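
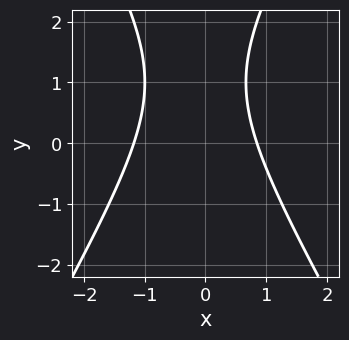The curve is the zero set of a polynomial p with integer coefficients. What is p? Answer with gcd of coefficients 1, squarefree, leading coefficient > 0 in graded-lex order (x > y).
3*x^2 - y^2 + x + 2*y - 3

(a) Degree: the shape is more complex than any degree-1 curve, so deg p = 2.
(b) From the axis intercepts and sections: it misses every integer gridline on the y-axis.
(c) Together with the visible shape, these determine p as stated.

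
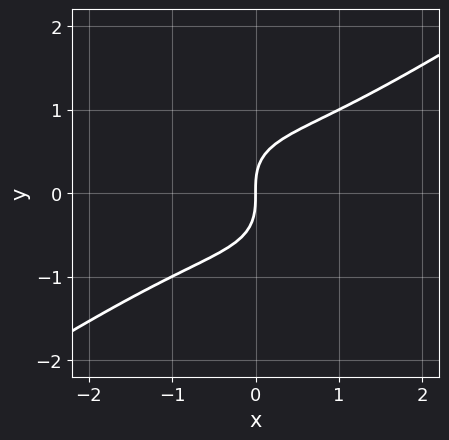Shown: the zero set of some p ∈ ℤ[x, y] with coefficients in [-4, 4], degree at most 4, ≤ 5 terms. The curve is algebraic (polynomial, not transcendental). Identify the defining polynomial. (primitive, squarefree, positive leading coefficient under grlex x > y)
x^3 - x*y^2 - 2*y^3 + 2*x

The degree is 3 — no degree-2 curve has this shape.
Checking where it meets the axes: it crosses the x-axis at the gridline x = 0; one y-axis crossing is at y = 0.
Assembling these constraints gives the stated polynomial.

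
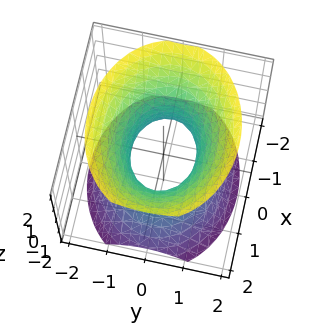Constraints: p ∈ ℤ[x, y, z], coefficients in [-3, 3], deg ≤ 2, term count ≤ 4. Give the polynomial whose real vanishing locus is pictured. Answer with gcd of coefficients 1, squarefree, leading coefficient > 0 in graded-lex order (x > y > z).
1. deg p = 2. An hourglass — one-sheet hyperboloid; a quadric.
2. Symmetries: it's symmetric under y → −y, forcing even powers of y; the x ↦ −x reflection is a symmetry, so x appears only in even powers; mirror symmetry z ↦ −z ⇒ only even powers of z.
3. Checking where it meets the axes: among the integer gridlines, it crosses the x-axis at x ∈ {-1, 1}; the surface avoids every integer z-axis point in the box.
4. Matching integer coefficients to the picture gives p.

2*x^2 + 3*y^2 - 2*z^2 - 2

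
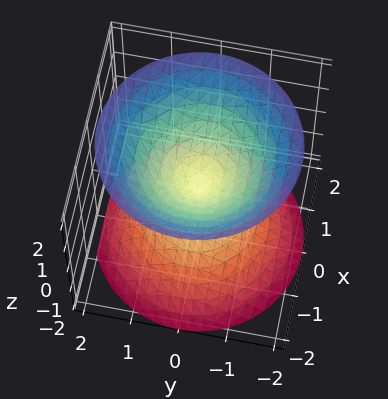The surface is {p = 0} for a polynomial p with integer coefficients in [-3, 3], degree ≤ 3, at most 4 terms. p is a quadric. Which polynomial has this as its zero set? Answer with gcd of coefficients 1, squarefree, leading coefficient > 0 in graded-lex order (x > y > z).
1. There are 2 components. Treating them together as one polynomial.
2. The degree is 2 — a double cone through the origin; a quadric.
3. By symmetry, the z-axis is an axis of rotation, so x and y enter only as x² + y²; the z ↦ −z reflection is a symmetry, so z appears only in even powers.
4. Against the integer gridlines: one x-axis crossing is at x = 0; it crosses the z-axis at the gridline z = 0; it meets the y-axis at y = 0 (among the integer gridlines).
5. Solving for integer coefficients yields p as stated.

x^2 + y^2 - z^2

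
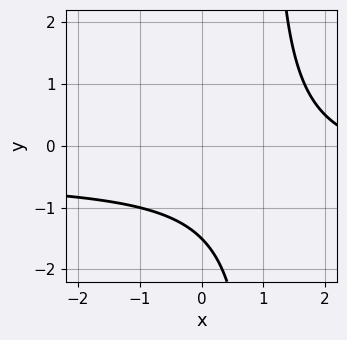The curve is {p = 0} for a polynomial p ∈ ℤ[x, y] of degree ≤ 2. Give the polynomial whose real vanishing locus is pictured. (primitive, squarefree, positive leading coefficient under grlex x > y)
deg p = 2. A generic line meets the curve in up to 2 points.
Observable constraints: the curve avoids every integer x-axis point in the box.
Assembling these constraints gives the stated polynomial.

2*x*y + x - 2*y - 3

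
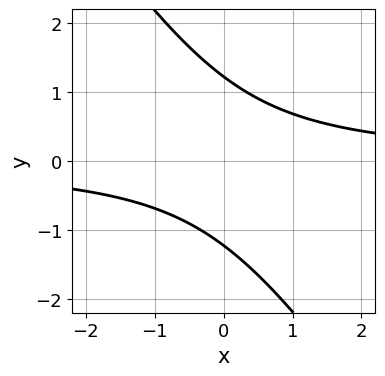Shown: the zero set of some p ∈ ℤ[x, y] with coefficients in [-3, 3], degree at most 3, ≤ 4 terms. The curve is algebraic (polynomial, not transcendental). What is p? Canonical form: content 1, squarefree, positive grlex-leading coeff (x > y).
3*x*y + 2*y^2 - 3

Degree: no degree-1 curve has this shape, so deg p = 2.
Checking where it meets the axes: it misses every integer gridline on the x-axis.
Together with the visible shape, these determine p as stated.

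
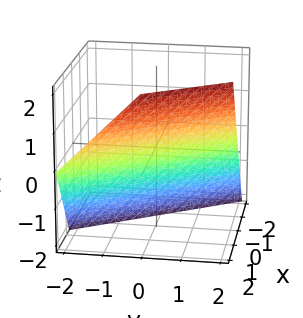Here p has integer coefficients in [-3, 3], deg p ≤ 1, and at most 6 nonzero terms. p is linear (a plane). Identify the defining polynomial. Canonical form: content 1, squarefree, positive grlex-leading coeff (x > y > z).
3*x + 2*y - 2*z - 2

deg p = 1. Every cross-section is a straight line — this is a plane.
From the visible intercepts: one y-axis crossing is at y = 1; it meets the z-axis at z = -1 (among the integer gridlines).
Putting this together gives p.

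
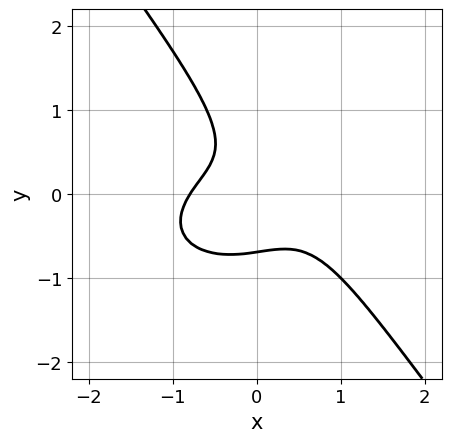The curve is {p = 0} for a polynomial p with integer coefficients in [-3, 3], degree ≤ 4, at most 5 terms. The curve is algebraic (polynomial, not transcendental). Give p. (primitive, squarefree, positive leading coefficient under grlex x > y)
1. deg p = 3.
2. Solving for integer coefficients yields p as stated.

2*x^3 + 3*x*y^2 + 3*y^3 + 3*x*y + 1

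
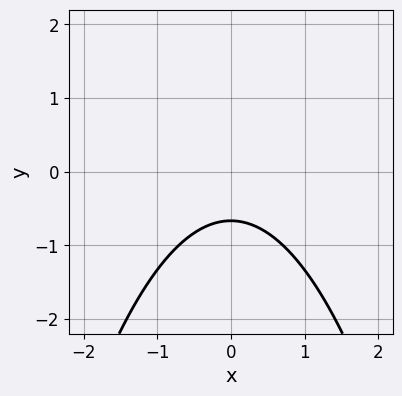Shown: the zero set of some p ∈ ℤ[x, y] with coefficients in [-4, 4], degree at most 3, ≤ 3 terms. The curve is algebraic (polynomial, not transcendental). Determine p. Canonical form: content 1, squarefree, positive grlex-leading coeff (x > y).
(a) The degree is 2 — no degree-1 curve has this shape.
(b) Symmetries: the x ↦ −x reflection is a symmetry, so x appears only in even powers.
(c) From the visible intercepts: no x-intercept at any integer in the box.
(d) Putting this together gives p.

2*x^2 + 3*y + 2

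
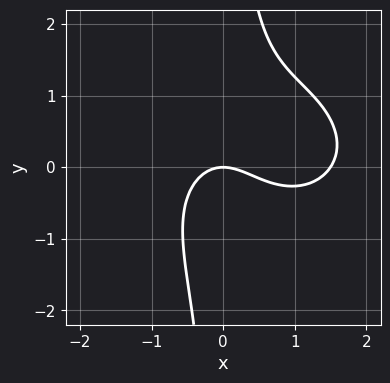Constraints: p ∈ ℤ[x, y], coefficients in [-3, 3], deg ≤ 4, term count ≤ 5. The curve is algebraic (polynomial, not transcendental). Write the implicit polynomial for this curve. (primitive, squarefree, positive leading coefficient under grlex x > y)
First, degree: no degree-2 curve has this shape, so deg p = 3.
Then, against the integer gridlines: it meets the y-axis at y = 0 (among the integer gridlines); one x-axis crossing is at x = 0.
Finally, together with the visible shape, these determine p as stated.

2*x^3 + 3*x*y^2 - 3*x^2 - 3*y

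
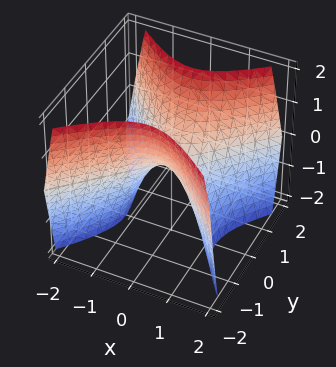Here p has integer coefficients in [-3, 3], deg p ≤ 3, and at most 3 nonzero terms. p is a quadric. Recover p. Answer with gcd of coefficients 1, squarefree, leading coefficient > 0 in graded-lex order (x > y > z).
1. The degree is 2 — a hyperbolic paraboloid; a quadric.
2. Symmetries: it's symmetric under y → −y, forcing even powers of y; the x ↦ −x reflection is a symmetry, so x appears only in even powers.
3. From the axis intercepts and sections: it meets the y-axis at y = 0 (among the integer gridlines); it meets the z-axis at z = 0 (among the integer gridlines).
4. Together with the visible shape, these determine p as stated.

3*x^2 - 3*y^2 + 2*z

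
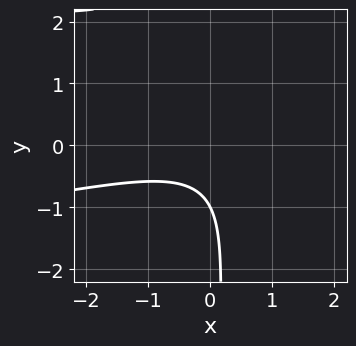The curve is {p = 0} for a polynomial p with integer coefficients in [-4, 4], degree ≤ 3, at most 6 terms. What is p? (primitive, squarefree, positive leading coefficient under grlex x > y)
2*x*y^2 + x^2 - 2*x*y + 2*y + 2

Degree: a generic line meets the curve in up to 3 points, so deg p = 3.
Observable constraints: it meets the y-axis at y = -1 (among the integer gridlines); no x-intercept at any integer in the box.
Together with the visible shape, these determine p as stated.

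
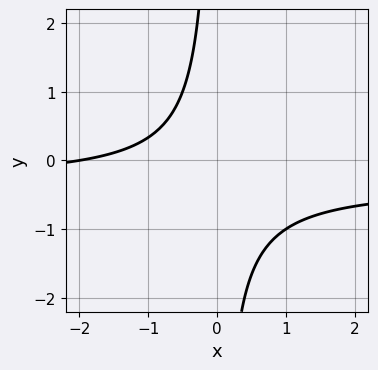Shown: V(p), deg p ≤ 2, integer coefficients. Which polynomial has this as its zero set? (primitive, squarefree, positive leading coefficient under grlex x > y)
The degree is 2 — a generic line meets the curve in up to 2 points.
Checking where it meets the axes: it misses every integer gridline on the y-axis; it crosses the x-axis at the gridline x = -2.
Putting this together gives p.

3*x*y + x + 2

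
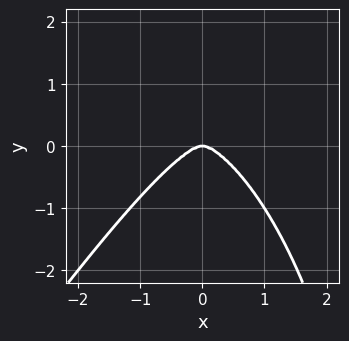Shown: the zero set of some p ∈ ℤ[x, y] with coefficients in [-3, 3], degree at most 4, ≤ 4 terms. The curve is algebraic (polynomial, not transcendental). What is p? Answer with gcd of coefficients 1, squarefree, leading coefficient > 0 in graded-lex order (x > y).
3*x^4 - x*y^3 + x^2*y + 3*y^3

Degree: the shape is more complex than any degree-3 curve, so deg p = 4.
From the visible intercepts: it crosses the x-axis at the gridline x = 0; one y-axis crossing is at y = 0.
Assembling these constraints gives the stated polynomial.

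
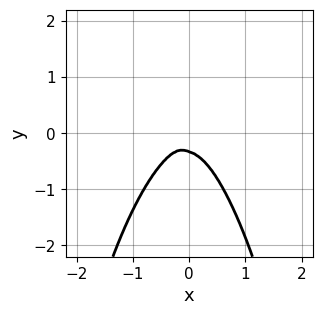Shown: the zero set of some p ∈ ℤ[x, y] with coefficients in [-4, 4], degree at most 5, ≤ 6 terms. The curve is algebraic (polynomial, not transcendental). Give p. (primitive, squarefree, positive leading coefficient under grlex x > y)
The degree is 4 — the shape is more complex than any degree-3 curve.
The integer polynomial consistent with all of this is the stated p.

2*x^4 + 3*x^2*y^2 + x*y^2 + 3*y^3 + y^2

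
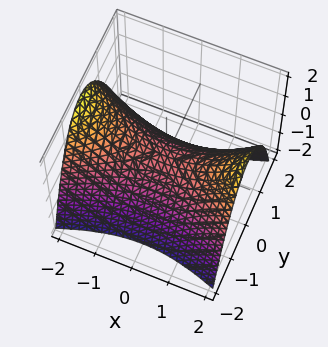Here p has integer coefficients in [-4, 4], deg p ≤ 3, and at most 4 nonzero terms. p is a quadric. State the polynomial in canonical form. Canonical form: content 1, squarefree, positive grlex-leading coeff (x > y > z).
x^2 - 3*y^2 - 3*z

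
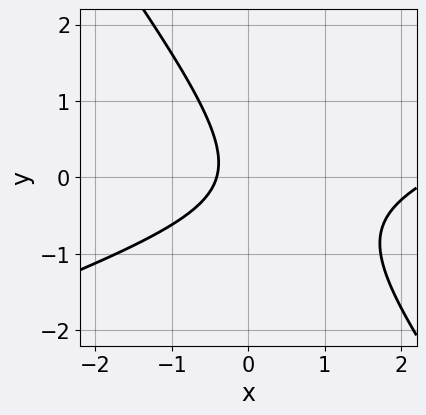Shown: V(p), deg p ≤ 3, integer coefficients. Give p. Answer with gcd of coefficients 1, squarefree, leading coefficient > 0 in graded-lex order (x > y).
1. The degree is 2 — no degree-1 curve has this shape.
2. Observable constraints: the curve avoids every integer y-axis point in the box.
3. Fitting integer coefficients to these (and the overall shape) gives p.

x^2 - 2*x*y - 2*y^2 - 2*x - 1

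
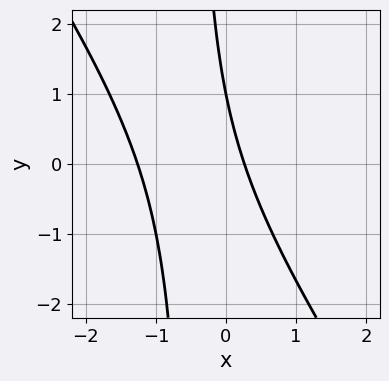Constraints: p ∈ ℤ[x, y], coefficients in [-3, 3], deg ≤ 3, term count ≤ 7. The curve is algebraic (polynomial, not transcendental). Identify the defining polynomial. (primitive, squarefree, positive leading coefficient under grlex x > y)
First, degree: the shape is more complex than any degree-1 curve, so deg p = 2.
Then, from the visible intercepts: it crosses the y-axis at the gridline y = 1.
Finally, fitting integer coefficients to these (and the overall shape) gives p.

3*x^2 + 2*x*y + 3*x + y - 1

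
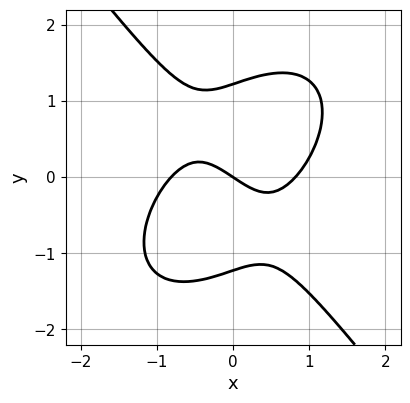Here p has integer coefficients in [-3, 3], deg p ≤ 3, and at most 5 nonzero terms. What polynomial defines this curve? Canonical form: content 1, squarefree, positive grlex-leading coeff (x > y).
(a) deg p = 3. The shape is more complex than any degree-2 curve.
(b) Checking where it meets the axes: it meets the y-axis at y = 0 (among the integer gridlines); it crosses the x-axis at the gridline x = 0.
(c) Assembling these constraints gives the stated polynomial.

3*x^3 - x^2*y + 2*y^3 - 2*x - 3*y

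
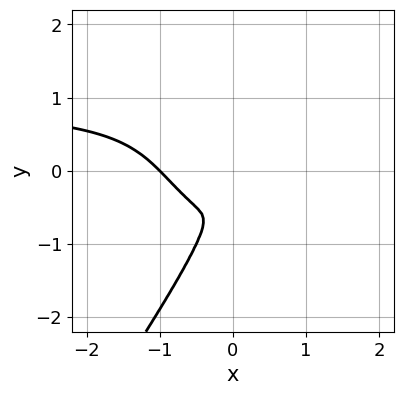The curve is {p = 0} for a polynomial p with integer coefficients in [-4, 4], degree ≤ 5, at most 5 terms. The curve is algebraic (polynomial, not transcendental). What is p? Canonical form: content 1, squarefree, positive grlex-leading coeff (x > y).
1. Degree: the shape is more complex than any degree-3 curve, so deg p = 4.
2. Reading off the gridlines: one x-axis crossing is at x = -1.
3. Fitting integer coefficients to these (and the overall shape) gives p.

3*x^3*y - y^4 - 3*x^3 - 2*x*y^2 - 3*x^2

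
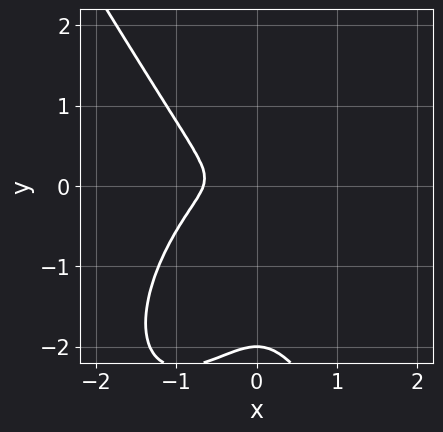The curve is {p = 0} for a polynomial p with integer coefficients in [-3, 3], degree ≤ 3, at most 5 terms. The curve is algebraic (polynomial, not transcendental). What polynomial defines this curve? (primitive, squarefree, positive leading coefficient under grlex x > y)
1. Degree: a generic line meets the curve in up to 3 points, so deg p = 3.
2. Checking where it meets the axes: it meets the y-axis at y = -2 (among the integer gridlines).
3. Matching integer coefficients to the picture gives p.

3*x^3 - x^2*y + y^3 + 2*x^2 + 2*y^2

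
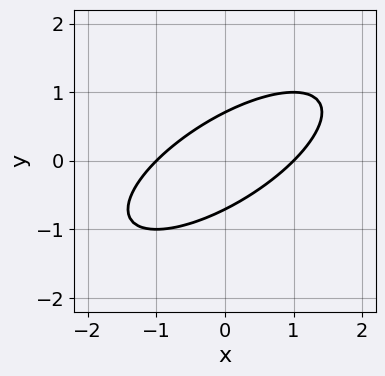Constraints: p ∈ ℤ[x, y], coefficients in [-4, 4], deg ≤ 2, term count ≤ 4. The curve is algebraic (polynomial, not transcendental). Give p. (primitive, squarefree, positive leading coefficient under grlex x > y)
x^2 - 2*x*y + 2*y^2 - 1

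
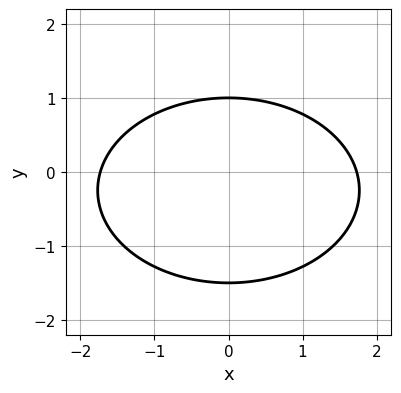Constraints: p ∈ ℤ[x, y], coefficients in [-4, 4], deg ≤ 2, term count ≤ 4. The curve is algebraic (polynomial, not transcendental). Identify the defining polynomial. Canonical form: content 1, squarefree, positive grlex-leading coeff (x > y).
x^2 + 2*y^2 + y - 3

First, the degree is 2 — no degree-1 curve has this shape.
Next, symmetries: mirror symmetry x ↦ −x ⇒ only even powers of x.
Next, observable constraints: it meets the y-axis at y = 1 (among the integer gridlines).
Finally, putting this together gives p.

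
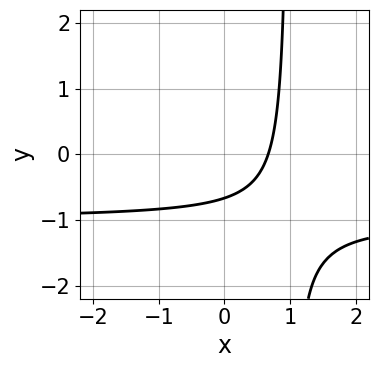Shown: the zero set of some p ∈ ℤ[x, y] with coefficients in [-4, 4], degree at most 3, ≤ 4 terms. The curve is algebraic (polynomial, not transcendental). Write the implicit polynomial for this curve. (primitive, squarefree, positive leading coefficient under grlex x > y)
3*x*y + 3*x - 3*y - 2

Degree: the shape is more complex than any degree-1 curve, so deg p = 2.
Putting this together gives p.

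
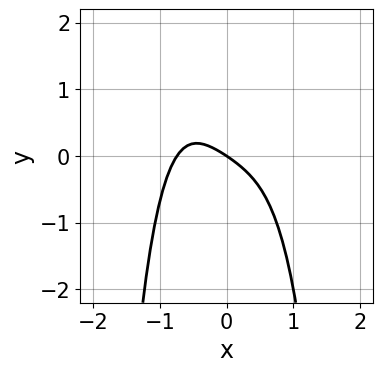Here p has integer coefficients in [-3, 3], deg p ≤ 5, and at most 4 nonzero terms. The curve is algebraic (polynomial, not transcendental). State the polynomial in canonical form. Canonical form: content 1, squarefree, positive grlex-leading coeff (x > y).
3*x^4 + x^2 + 2*x + 3*y

1. deg p = 4. No degree-3 curve has this shape.
2. Observable constraints: it meets the y-axis at y = 0 (among the integer gridlines); it crosses the x-axis at the gridline x = 0.
3. These observations pin down the coefficients.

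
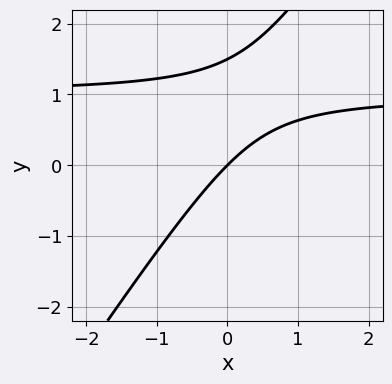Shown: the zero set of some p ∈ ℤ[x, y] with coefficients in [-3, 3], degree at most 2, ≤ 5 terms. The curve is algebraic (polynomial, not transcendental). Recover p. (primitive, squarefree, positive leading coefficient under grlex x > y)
Degree: the shape is more complex than any degree-1 curve, so deg p = 2.
Checking where it meets the axes: it crosses the x-axis at the gridline x = 0; it meets the y-axis at y = 0 (among the integer gridlines).
Together with the visible shape, these determine p as stated.

3*x*y - 2*y^2 - 3*x + 3*y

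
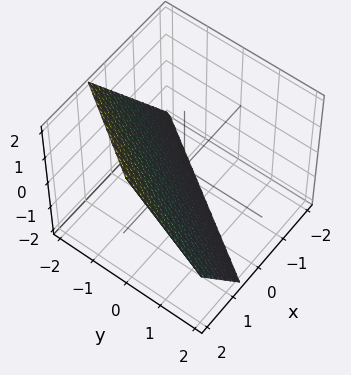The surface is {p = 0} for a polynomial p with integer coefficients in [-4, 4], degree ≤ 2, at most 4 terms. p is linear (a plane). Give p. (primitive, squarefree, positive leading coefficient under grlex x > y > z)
3*x - 2*y - 2*z - 2

1. Degree: the surface is flat (a plane), so deg p = 1.
2. Checking where it meets the axes: it meets the z-axis at z = -1 (among the integer gridlines); one y-axis crossing is at y = -1.
3. Assembling these constraints gives the stated polynomial.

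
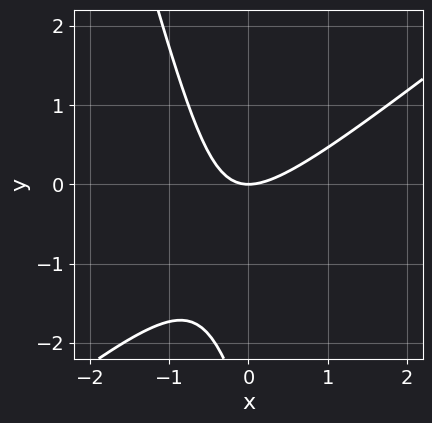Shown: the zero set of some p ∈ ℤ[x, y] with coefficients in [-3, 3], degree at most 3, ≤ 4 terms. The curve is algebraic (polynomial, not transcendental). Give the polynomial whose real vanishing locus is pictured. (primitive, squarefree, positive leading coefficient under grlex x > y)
1. Degree: the shape is more complex than any degree-1 curve, so deg p = 2.
2. Reading off the gridlines: it meets the y-axis at y = 0 (among the integer gridlines); one x-axis crossing is at x = 0.
3. Solving for integer coefficients yields p as stated.

3*x^2 - 3*x*y - y^2 - 3*y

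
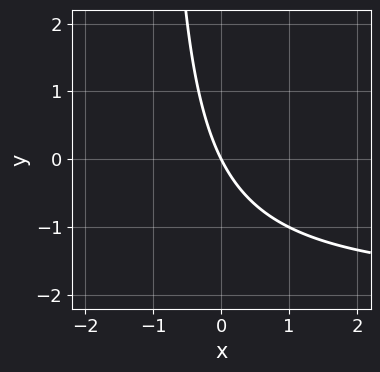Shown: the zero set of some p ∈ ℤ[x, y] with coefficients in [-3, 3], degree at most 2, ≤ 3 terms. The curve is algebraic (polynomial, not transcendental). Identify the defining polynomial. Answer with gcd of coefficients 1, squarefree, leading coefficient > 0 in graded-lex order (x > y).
x*y + 2*x + y

1. deg p = 2. The shape is more complex than any degree-1 curve.
2. Checking where it meets the axes: it meets the x-axis at x = 0 (among the integer gridlines); it crosses the y-axis at the gridline y = 0.
3. Solving for integer coefficients yields p as stated.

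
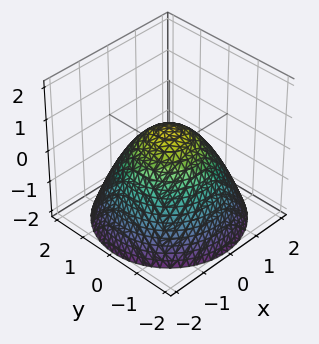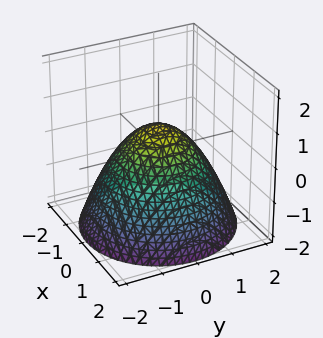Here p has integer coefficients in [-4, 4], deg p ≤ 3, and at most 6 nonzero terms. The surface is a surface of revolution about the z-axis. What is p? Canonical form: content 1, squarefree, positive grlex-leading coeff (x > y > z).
First, the degree is 2 — the shape is more complex than any degree-1 surface.
Next, symmetry: the surface is invariant under rotation about z: p = q(x² + y², z).
Then, observable constraints: a circular section at z = -1 has radius between 1 and 2; among the integer gridlines, it crosses the x-axis at x ∈ {-1, 1}; the y-axis gridline crossings are at y ∈ {-1, 1}.
Finally, together with the visible shape, these determine p as stated.

2*x^2 + 2*y^2 + 3*z - 2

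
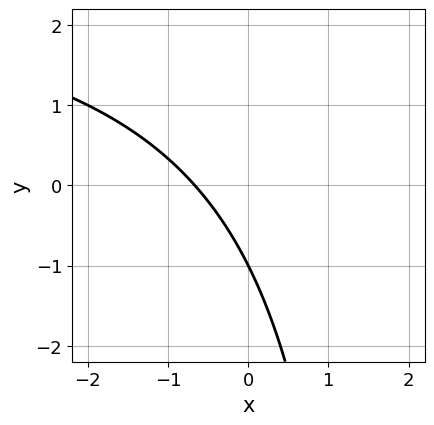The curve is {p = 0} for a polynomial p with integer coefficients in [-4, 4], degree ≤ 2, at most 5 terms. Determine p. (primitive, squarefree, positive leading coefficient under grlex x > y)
x*y - 3*x - 2*y - 2

The degree is 2 — the shape is more complex than any degree-1 curve.
From the visible intercepts: it crosses the y-axis at the gridline y = -1.
Fitting integer coefficients to these (and the overall shape) gives p.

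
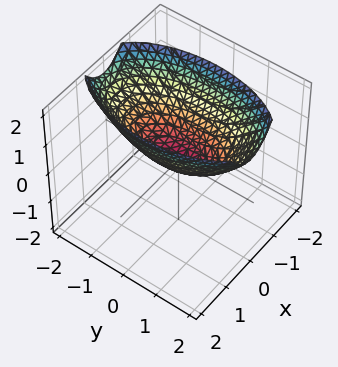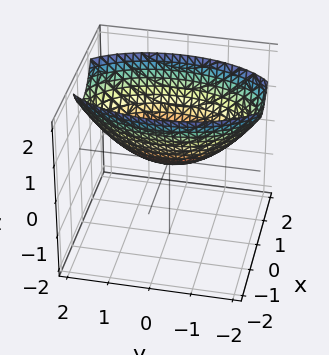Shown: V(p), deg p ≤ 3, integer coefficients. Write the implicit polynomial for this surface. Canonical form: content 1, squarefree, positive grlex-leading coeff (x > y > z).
The degree is 2 — a single bowl opening along one axis; a quadric.
Symmetries: it's symmetric under y → −y, forcing even powers of y; it's symmetric under x → −x, forcing even powers of x.
Observable constraints: it crosses the x-axis at the gridline x = 0; it meets the z-axis at z = 0 (among the integer gridlines); one y-axis crossing is at y = 0.
Assembling these constraints gives the stated polynomial.

3*x^2 + y^2 - 3*z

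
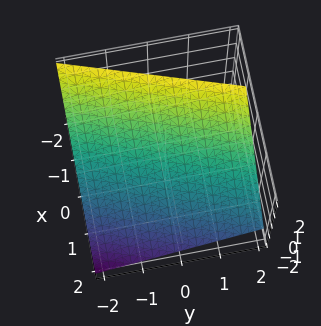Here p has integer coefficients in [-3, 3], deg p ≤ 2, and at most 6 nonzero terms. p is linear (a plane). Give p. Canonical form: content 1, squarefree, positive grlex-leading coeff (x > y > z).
3*x - y + 3*z - 2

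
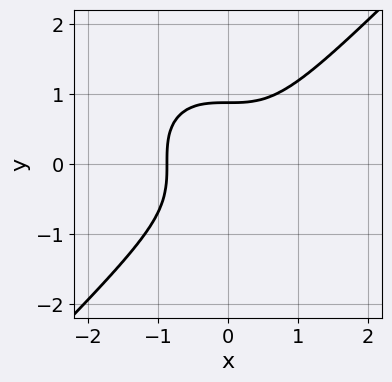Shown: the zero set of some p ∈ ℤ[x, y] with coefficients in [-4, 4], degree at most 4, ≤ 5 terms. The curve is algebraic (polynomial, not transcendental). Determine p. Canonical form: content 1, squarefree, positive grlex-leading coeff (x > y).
3*x^3 - 3*y^3 + 2

1. The degree is 3 — a generic line meets the curve in up to 3 points.
2. Matching integer coefficients to the picture gives p.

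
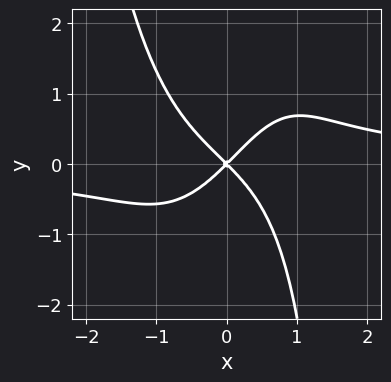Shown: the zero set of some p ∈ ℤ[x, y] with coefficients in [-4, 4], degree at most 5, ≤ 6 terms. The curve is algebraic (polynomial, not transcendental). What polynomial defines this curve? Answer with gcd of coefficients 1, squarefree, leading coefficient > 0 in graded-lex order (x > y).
3*x^3*y - x*y^2 - 3*x^2 + 3*y^2

(a) deg p = 4. The shape is more complex than any degree-3 curve.
(b) From the axis intercepts and sections: it meets the x-axis at x = 0 (among the integer gridlines); it crosses the y-axis at the gridline y = 0.
(c) Assembling these constraints gives the stated polynomial.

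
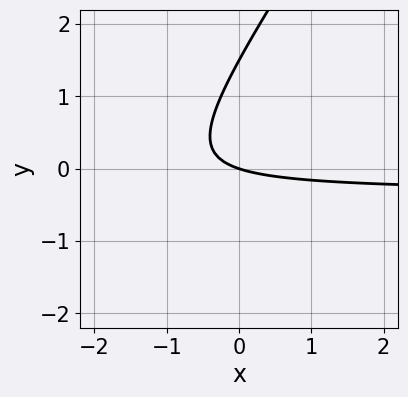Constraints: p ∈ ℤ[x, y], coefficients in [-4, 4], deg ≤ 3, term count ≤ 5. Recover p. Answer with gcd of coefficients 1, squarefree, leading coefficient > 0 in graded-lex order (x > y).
3*x*y - 2*y^2 + x + 3*y

The degree is 2 — no degree-1 curve has this shape.
Against the integer gridlines: one x-axis crossing is at x = 0; one y-axis crossing is at y = 0.
Matching integer coefficients to the picture gives p.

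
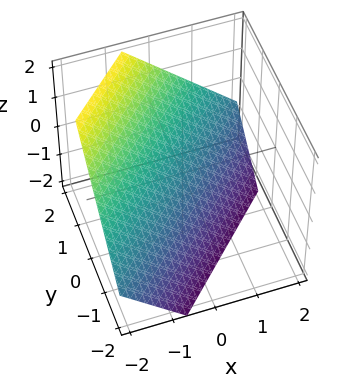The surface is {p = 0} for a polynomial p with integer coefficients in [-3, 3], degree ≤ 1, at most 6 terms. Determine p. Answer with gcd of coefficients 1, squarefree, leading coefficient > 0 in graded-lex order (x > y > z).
Degree: every cross-section is a straight line — this is a plane, so deg p = 1.
Matching integer coefficients to the picture gives p.

3*x - 3*y + 3*z + 2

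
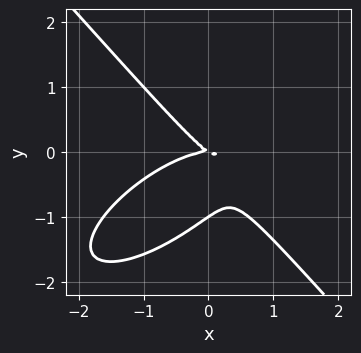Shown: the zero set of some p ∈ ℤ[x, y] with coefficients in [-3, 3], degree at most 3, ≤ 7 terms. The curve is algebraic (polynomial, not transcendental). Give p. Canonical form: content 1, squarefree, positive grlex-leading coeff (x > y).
1. The degree is 3 — no degree-2 curve has this shape.
2. From the visible intercepts: it crosses the x-axis at the gridline x = 0; among the integer gridlines, it crosses the y-axis at y ∈ {-1, 0}.
3. Solving for integer coefficients yields p as stated.

2*x^3 - 2*x^2*y + 3*y^3 + 2*x*y + 3*y^2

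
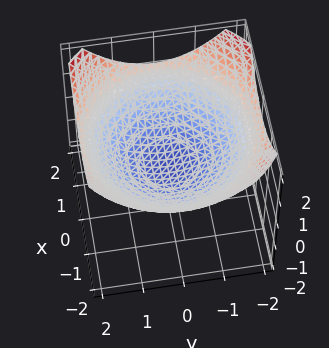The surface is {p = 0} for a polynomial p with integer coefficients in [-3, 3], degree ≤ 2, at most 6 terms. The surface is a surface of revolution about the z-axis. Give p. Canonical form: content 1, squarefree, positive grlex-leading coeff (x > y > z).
First, deg p = 2.
Next, by symmetry, the surface is invariant under rotation about z: p = q(x² + y², z).
Then, checking where it meets the axes: a circular section at z = 0 has radius exactly 1; among the integer gridlines, it crosses the x-axis at x ∈ {-1, 1}.
Finally, solving for integer coefficients yields p as stated.

x^2 + y^2 - 3*z - 1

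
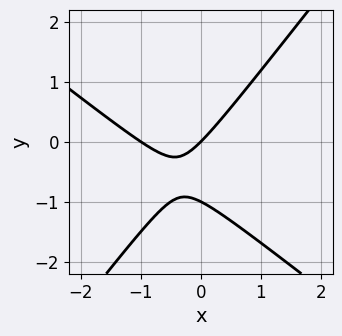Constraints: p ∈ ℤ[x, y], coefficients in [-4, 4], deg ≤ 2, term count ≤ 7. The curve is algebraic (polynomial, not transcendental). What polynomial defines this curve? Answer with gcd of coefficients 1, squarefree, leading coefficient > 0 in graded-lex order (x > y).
2*x^2 + x*y - 2*y^2 + 2*x - 2*y

First, deg p = 2. A generic line meets the curve in up to 2 points.
Next, reading off the gridlines: the x-axis gridline crossings are at x ∈ {-1, 0}; the y-axis gridline crossings are at y ∈ {-1, 0}.
Finally, the integer polynomial consistent with all of this is the stated p.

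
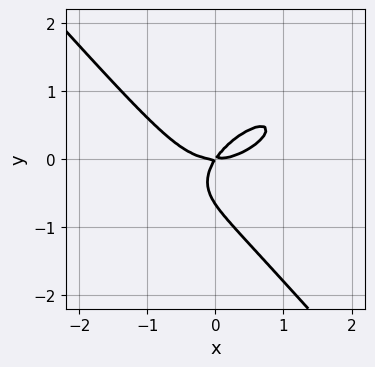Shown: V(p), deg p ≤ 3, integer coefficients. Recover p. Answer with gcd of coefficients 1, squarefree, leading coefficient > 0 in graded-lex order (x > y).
2*x^3 - 2*x^2*y + 3*y^3 - 3*x*y + 2*y^2

First, the degree is 3 — a generic line meets the curve in up to 3 points.
Next, reading off the gridlines: it crosses the y-axis at the gridline y = 0; it meets the x-axis at x = 0 (among the integer gridlines).
Finally, fitting integer coefficients to these (and the overall shape) gives p.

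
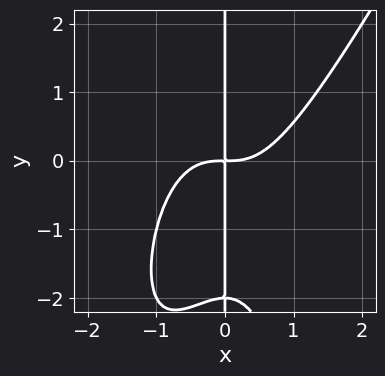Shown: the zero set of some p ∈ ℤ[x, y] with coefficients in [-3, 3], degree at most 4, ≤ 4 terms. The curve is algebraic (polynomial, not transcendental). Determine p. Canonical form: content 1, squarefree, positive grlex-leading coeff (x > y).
2*x^4 - x^3*y - x*y^2 - 2*x*y

First, deg p = 4. The shape is more complex than any degree-3 curve.
Next, reading off the gridlines: the visible y-axis segment lies entirely on the curve.
Finally, assembling these constraints gives the stated polynomial.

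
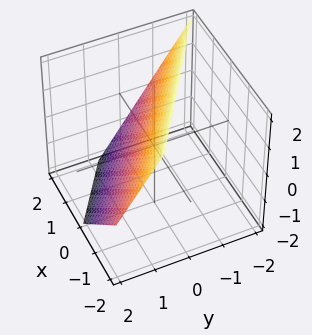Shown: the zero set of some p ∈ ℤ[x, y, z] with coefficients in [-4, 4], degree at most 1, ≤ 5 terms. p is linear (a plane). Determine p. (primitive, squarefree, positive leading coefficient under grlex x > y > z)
(a) deg p = 1. The surface is flat (a plane).
(b) Against the integer gridlines: one x-axis crossing is at x = 1; it meets the z-axis at z = 1 (among the integer gridlines).
(c) Together with the visible shape, these determine p as stated.

2*x + 3*y + 2*z - 2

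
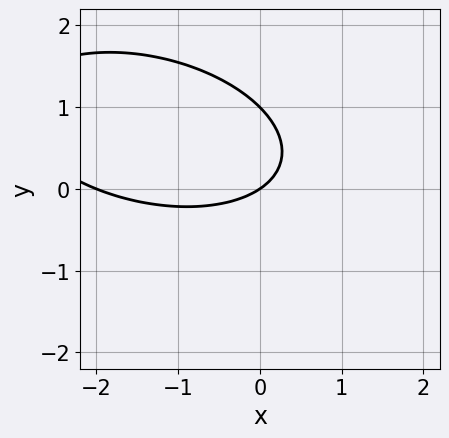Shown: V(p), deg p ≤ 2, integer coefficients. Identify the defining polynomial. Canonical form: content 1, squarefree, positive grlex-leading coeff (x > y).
x^2 + x*y + 3*y^2 + 2*x - 3*y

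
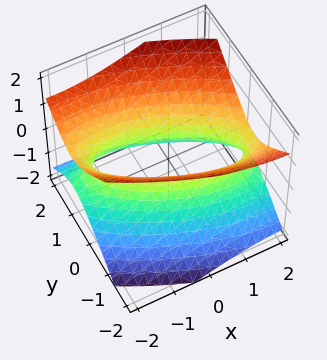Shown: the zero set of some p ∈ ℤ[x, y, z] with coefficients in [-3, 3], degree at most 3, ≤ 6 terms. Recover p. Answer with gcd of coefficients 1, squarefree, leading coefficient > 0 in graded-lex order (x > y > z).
x^2 + 2*x*y + 3*y^2 - 3*z^2 - 2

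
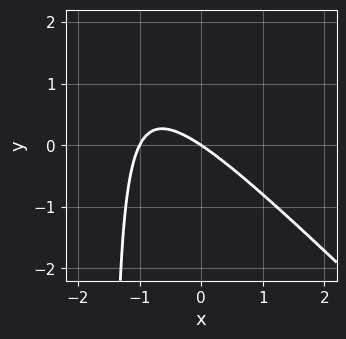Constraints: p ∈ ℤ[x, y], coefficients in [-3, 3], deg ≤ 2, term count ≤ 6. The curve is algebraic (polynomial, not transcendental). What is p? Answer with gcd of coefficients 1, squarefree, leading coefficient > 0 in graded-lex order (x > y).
1. deg p = 2. The shape is more complex than any degree-1 curve.
2. Observable constraints: it crosses the y-axis at the gridline y = 0; among the integer gridlines, it crosses the x-axis at x ∈ {-1, 0}.
3. Together with the visible shape, these determine p as stated.

2*x^2 + 2*x*y + 2*x + 3*y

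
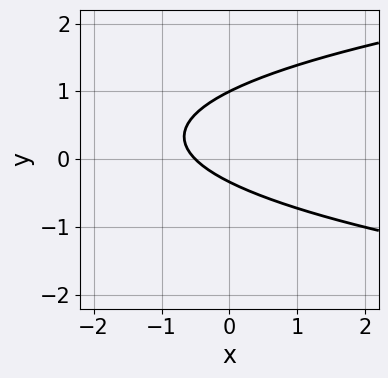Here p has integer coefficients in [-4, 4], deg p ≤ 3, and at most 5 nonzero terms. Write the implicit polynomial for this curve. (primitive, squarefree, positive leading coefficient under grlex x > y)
1. The degree is 2 — no degree-1 curve has this shape.
2. Observable constraints: it crosses the y-axis at the gridline y = 1.
3. Matching integer coefficients to the picture gives p.

3*y^2 - 2*x - 2*y - 1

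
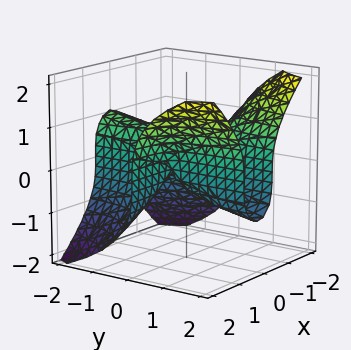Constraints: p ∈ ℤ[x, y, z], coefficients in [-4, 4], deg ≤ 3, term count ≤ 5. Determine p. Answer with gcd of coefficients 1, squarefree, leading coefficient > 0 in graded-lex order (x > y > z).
3*x^2*y - 2*z^3 - y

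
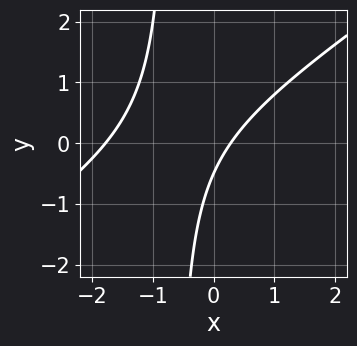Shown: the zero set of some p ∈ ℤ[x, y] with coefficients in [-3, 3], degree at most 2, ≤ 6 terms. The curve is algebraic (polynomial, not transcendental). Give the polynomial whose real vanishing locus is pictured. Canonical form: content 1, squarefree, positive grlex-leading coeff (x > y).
1. The degree is 2 — no degree-1 curve has this shape.
2. Putting this together gives p.

2*x^2 - 3*x*y + 3*x - 2*y - 1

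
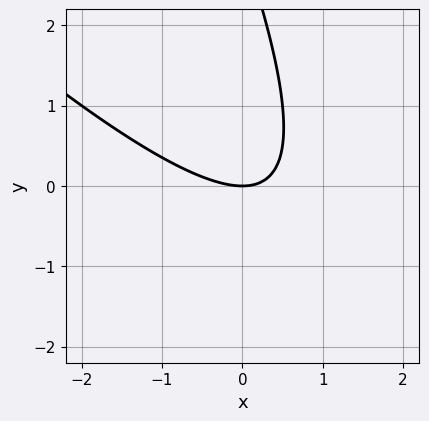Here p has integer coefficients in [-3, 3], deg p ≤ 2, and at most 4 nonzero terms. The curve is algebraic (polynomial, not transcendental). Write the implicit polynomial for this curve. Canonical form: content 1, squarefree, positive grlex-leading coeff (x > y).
First, deg p = 2. The shape is more complex than any degree-1 curve.
Then, reading off the gridlines: it crosses the x-axis at the gridline x = 0; it crosses the y-axis at the gridline y = 0.
Finally, solving for integer coefficients yields p as stated.

2*x^2 + 3*x*y + y^2 - 3*y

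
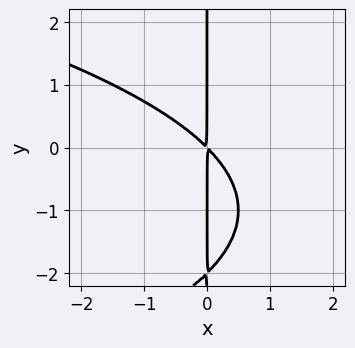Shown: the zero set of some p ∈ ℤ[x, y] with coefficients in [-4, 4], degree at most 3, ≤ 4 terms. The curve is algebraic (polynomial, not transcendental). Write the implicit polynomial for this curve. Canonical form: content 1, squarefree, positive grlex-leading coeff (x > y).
x*y^2 + 2*x^2 + 2*x*y

(a) deg p = 3. No degree-2 curve has this shape.
(b) Observable constraints: the visible y-axis segment lies entirely on the curve.
(c) Matching integer coefficients to the picture gives p.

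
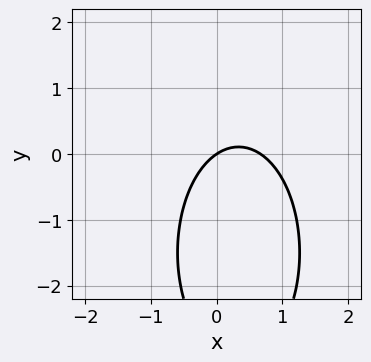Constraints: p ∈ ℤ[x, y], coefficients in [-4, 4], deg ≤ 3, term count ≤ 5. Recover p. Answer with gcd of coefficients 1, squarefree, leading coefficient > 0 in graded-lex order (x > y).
3*x^2 + y^2 - 2*x + 3*y

The degree is 2 — no degree-1 curve has this shape.
From the axis intercepts and sections: it crosses the x-axis at the gridline x = 0; it meets the y-axis at y = 0 (among the integer gridlines).
Solving for integer coefficients yields p as stated.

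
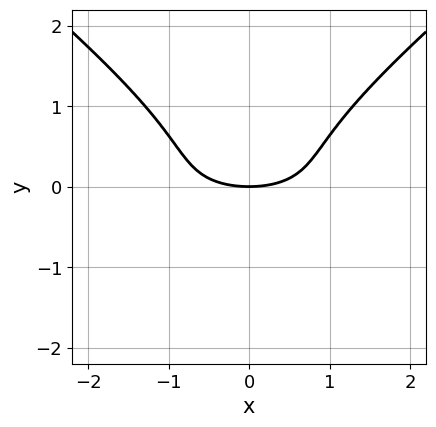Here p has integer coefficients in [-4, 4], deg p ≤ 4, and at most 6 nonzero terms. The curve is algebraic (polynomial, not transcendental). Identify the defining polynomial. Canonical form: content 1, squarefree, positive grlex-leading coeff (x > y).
Degree: the shape is more complex than any degree-2 curve, so deg p = 3.
Symmetries: it's symmetric under x → −x, forcing even powers of x.
Reading off the gridlines: it meets the y-axis at y = 0 (among the integer gridlines); it meets the x-axis at x = 0 (among the integer gridlines).
These observations pin down the coefficients.

2*x^2*y - 3*y^3 + x^2 + y^2 - 3*y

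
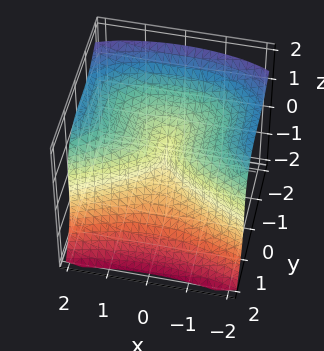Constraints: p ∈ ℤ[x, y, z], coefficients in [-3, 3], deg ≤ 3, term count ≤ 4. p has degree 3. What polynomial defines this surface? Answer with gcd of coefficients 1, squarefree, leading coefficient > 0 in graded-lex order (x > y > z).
3*y^3 + 2*z^3 - 2*x^2

First, deg p = 3. A generic line meets the surface in up to 3 points.
Next, reading off the gridlines: it crosses the z-axis at the gridline z = 0; one y-axis crossing is at y = 0; it crosses the x-axis at the gridline x = 0.
Finally, together with the visible shape, these determine p as stated.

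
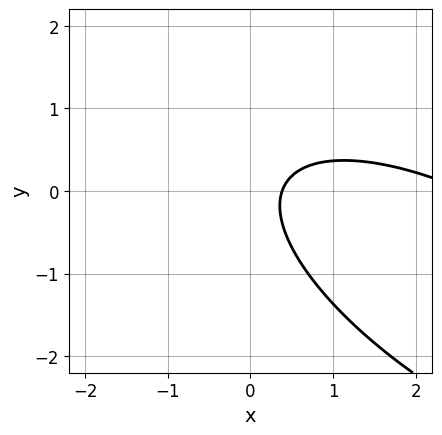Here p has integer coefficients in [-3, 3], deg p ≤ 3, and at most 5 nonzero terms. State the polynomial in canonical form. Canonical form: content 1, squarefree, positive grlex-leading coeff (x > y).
(a) Degree: the shape is more complex than any degree-1 curve, so deg p = 2.
(b) Reading off the gridlines: it misses every integer gridline on the y-axis.
(c) Matching integer coefficients to the picture gives p.

x^2 + 2*x*y + 2*y^2 - 3*x + 1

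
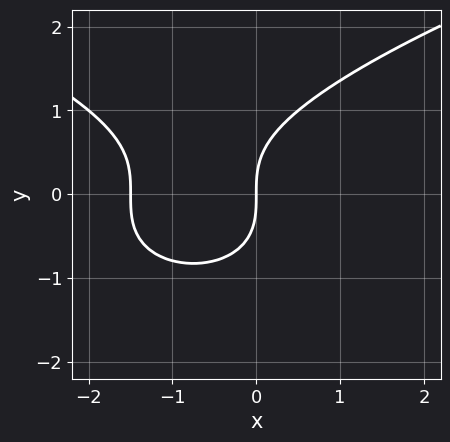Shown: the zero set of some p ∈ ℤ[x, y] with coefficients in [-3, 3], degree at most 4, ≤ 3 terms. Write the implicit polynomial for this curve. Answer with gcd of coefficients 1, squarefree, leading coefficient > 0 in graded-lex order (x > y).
2*y^3 - 2*x^2 - 3*x

(a) Degree: no degree-2 curve has this shape, so deg p = 3.
(b) Observable constraints: it meets the y-axis at y = 0 (among the integer gridlines); it meets the x-axis at x = 0 (among the integer gridlines).
(c) Fitting integer coefficients to these (and the overall shape) gives p.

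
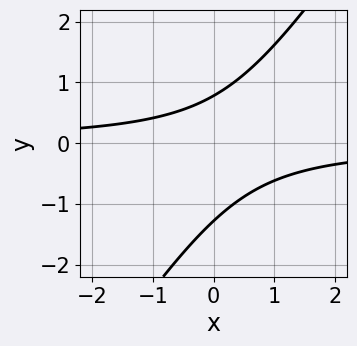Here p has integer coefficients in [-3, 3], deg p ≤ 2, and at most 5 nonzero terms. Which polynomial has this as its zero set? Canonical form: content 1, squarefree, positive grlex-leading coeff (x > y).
3*x*y - 2*y^2 - y + 2

The degree is 2 — no degree-1 curve has this shape.
Reading off the gridlines: it misses every integer gridline on the x-axis.
Together with the visible shape, these determine p as stated.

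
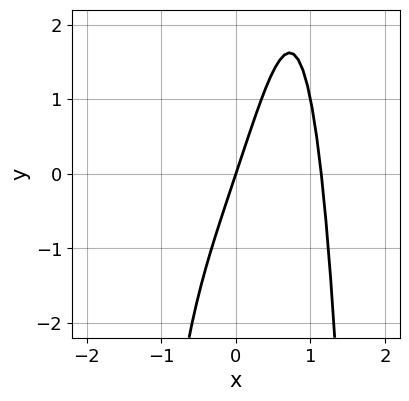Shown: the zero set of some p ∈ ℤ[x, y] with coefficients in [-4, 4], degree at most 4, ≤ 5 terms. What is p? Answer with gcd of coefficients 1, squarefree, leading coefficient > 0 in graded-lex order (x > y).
(a) deg p = 4.
(b) Observable constraints: one x-axis crossing is at x = 0; it crosses the y-axis at the gridline y = 0.
(c) Fitting integer coefficients to these (and the overall shape) gives p.

2*x^4 - 3*x + y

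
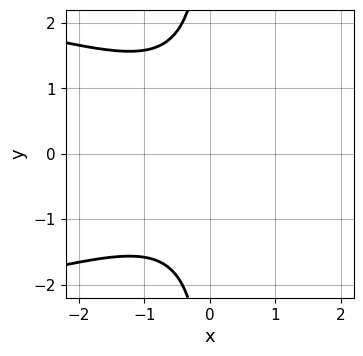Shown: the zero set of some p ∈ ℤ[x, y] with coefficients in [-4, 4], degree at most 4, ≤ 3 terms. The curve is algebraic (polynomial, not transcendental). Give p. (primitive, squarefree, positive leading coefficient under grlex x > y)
First, deg p = 3. No degree-2 curve has this shape.
Next, symmetries: it's symmetric under y → −y, forcing even powers of y.
Next, reading off the gridlines: no x-intercept at any integer in the box; it misses every integer gridline on the y-axis.
Finally, putting this together gives p.

2*x*y^2 + 2*x^2 + 3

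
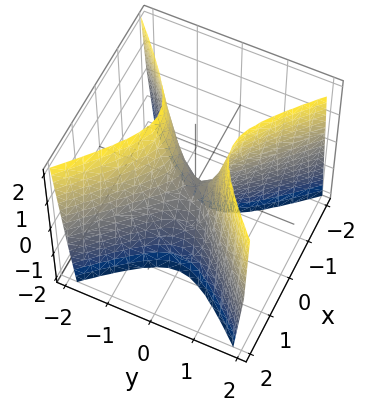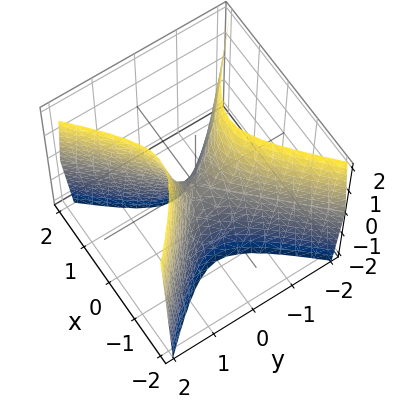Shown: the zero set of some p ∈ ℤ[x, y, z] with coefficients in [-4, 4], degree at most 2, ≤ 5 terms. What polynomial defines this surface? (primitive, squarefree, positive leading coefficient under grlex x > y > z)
3*x^2 - 3*y^2 + z

1. Degree: a hyperbolic paraboloid; a quadric, so deg p = 2.
2. Symmetries: mirror symmetry x ↦ −x ⇒ only even powers of x; it's symmetric under y → −y, forcing even powers of y.
3. From the visible intercepts: one y-axis crossing is at y = 0; it crosses the x-axis at the gridline x = 0; one z-axis crossing is at z = 0.
4. Assembling these constraints gives the stated polynomial.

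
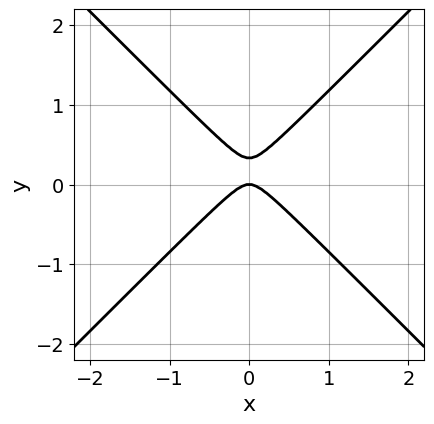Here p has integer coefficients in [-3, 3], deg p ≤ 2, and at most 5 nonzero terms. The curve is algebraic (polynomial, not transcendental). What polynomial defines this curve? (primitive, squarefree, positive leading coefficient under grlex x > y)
First, deg p = 2.
Next, symmetries: mirror symmetry x ↦ −x ⇒ only even powers of x.
Next, from the axis intercepts and sections: it meets the x-axis at x = 0 (among the integer gridlines); it crosses the y-axis at the gridline y = 0.
Finally, matching integer coefficients to the picture gives p.

3*x^2 - 3*y^2 + y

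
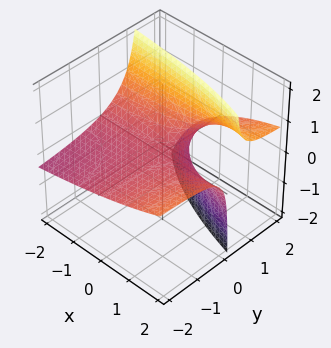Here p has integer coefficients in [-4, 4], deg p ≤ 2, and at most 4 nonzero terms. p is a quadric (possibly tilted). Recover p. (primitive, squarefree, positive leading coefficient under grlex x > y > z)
x*y - x*z - 3*y*z + 3*z

First, degree: a generic line meets the surface in up to 2 points, so deg p = 2.
Next, from the axis intercepts and sections: it crosses the z-axis at the gridline z = 0; the visible y-axis segment lies entirely on the surface.
Finally, assembling these constraints gives the stated polynomial. Check: (2, 0, 0) on the x-axis lies on the surface, and p(2, 0, 0) = 0. ✓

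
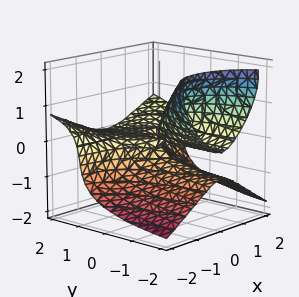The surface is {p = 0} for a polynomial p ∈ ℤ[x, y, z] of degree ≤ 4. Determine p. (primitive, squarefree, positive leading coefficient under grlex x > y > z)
First, deg p = 3. A generic line meets the surface in up to 3 points.
Next, from the axis intercepts and sections: one x-axis crossing is at x = 0; the visible y-axis segment lies entirely on the surface; it crosses the z-axis at the gridline z = 0.
Finally, together with the visible shape, these determine p as stated.

2*x^2*y - 3*y*z^2 - 3*z^3 - 2*x^2 - 3*y*z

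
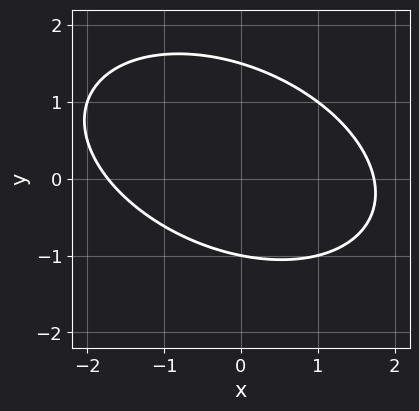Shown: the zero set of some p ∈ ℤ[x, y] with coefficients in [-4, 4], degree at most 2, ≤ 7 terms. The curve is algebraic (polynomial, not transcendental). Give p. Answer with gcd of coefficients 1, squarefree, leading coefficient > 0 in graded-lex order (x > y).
x^2 + x*y + 2*y^2 - y - 3

1. deg p = 2. The shape is more complex than any degree-1 curve.
2. Reading off the gridlines: it crosses the y-axis at the gridline y = -1.
3. Solving for integer coefficients yields p as stated.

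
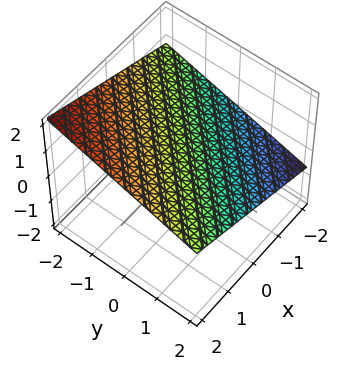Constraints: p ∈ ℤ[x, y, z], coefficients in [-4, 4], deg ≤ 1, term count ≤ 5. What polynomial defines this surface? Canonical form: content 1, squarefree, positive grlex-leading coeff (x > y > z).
x - y - 3*z + 2

deg p = 1. The surface is flat (a plane).
Checking where it meets the axes: it crosses the y-axis at the gridline y = 2; it crosses the x-axis at the gridline x = -2.
Matching integer coefficients to the picture gives p.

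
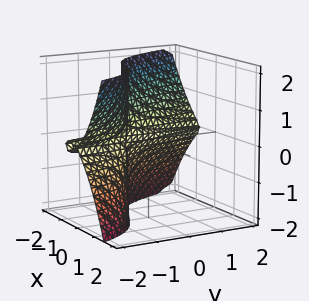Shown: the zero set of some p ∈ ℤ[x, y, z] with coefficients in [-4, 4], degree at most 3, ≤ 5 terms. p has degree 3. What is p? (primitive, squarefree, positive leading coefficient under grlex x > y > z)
deg p = 3.
Observable constraints: the visible y-axis segment lies entirely on the surface.
Matching integer coefficients to the picture gives p.

3*x^3 + x*z^2 + 3*y*z^2 + 2*x^2 + 2*z^2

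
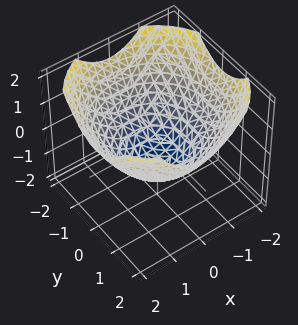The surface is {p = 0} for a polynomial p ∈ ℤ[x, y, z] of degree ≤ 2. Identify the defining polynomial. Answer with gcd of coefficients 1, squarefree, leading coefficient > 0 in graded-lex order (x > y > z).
x^2 + y^2 - 2*z - 2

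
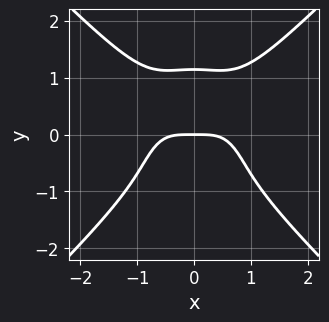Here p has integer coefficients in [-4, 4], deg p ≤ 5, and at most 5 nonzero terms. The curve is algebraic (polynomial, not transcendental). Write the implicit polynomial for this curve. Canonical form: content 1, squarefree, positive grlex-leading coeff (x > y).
3*x^4 - x^2*y^2 - 2*y^4 + 3*y

1. Degree: a generic line meets the curve in up to 4 points, so deg p = 4.
2. Symmetries: mirror symmetry x ↦ −x ⇒ only even powers of x.
3. Reading off the gridlines: one x-axis crossing is at x = 0; one y-axis crossing is at y = 0.
4. Fitting integer coefficients to these (and the overall shape) gives p.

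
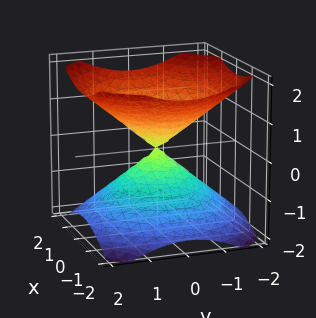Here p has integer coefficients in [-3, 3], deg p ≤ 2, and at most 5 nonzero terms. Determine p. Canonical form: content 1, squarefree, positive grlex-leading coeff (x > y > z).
First, the picture has 2 separate pieces.
Next, deg p = 2.
Next, symmetries: the z ↦ −z reflection is a symmetry, so z appears only in even powers; the surface is invariant under rotation about z: p = q(x² + y², z).
Then, from the visible intercepts: it meets the x-axis at x = 0 (among the integer gridlines); a circular section at z = 1 has radius between 1 and 2; it meets the z-axis at z = 0 (among the integer gridlines); it meets the y-axis at y = 0 (among the integer gridlines).
Finally, fitting integer coefficients to these (and the overall shape) gives p.

2*x^2 + 2*y^2 - 3*z^2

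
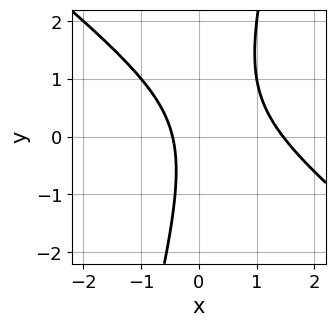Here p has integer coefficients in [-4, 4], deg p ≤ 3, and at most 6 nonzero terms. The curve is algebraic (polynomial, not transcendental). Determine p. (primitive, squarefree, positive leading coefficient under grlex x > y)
3*x^2 + 3*x*y - y^2 - 3*x - 2

First, deg p = 2.
Then, checking where it meets the axes: the curve avoids every integer y-axis point in the box.
Finally, solving for integer coefficients yields p as stated.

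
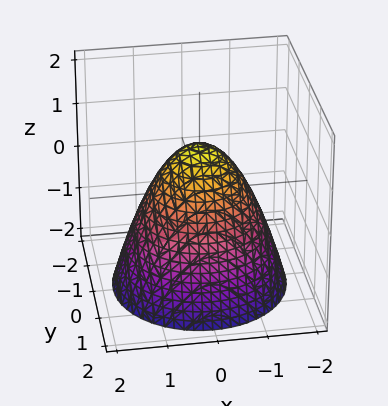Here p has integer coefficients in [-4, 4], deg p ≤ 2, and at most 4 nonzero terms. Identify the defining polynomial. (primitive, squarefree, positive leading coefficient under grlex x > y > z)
1. Degree: a generic line meets the surface in up to 2 points, so deg p = 2.
2. Symmetries: the surface is invariant under rotation about z: p = q(x² + y², z).
3. Reading off the gridlines: it crosses the z-axis at the gridline z = 1; the y-axis gridline crossings are at y ∈ {-1, 1}; a circular section at z = -2 has radius between 1 and 2.
4. Together with the visible shape, these determine p as stated.

x^2 + y^2 + z - 1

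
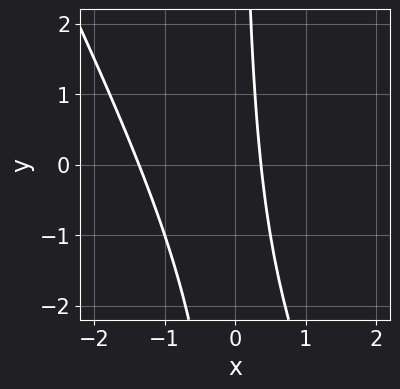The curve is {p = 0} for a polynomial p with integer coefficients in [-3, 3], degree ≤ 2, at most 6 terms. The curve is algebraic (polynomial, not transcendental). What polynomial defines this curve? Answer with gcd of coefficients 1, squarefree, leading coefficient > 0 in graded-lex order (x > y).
First, the degree is 2 — the shape is more complex than any degree-1 curve.
Then, checking where it meets the axes: no y-intercept at any integer in the box.
Finally, the integer polynomial consistent with all of this is the stated p.

2*x^2 + x*y + 2*x - 1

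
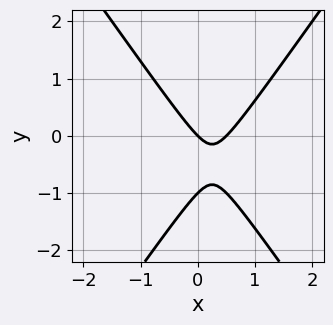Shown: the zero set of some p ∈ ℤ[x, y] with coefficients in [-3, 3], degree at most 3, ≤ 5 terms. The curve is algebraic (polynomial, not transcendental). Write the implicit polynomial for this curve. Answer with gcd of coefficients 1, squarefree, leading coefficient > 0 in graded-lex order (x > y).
(a) The degree is 2 — no degree-1 curve has this shape.
(b) Against the integer gridlines: one x-axis crossing is at x = 0; among the integer gridlines, it crosses the y-axis at y ∈ {-1, 0}.
(c) Assembling these constraints gives the stated polynomial.

2*x^2 - y^2 - x - y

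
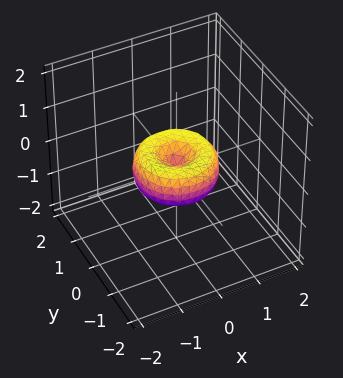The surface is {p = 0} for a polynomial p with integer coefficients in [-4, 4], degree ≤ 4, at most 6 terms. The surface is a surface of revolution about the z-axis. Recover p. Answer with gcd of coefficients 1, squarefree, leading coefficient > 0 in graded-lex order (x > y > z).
First, the degree is 4 — a generic line meets the surface in up to 4 points.
Then, symmetries: rotational symmetry about the z-axis ⇒ p depends on x, y only through x² + y².
Then, observable constraints: the x-axis gridline crossings are at x ∈ {-1, 0, 1}; among the integer gridlines, it crosses the y-axis at y ∈ {-1, 0, 1}.
Finally, assembling these constraints gives the stated polynomial.

x^4 + 2*x^2*y^2 + y^4 - x^2 - y^2 + z^2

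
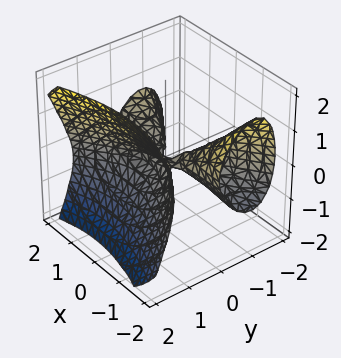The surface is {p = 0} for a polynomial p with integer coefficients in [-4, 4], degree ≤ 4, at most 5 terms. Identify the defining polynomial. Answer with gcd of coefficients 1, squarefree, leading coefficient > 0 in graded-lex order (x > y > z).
x^2*y - 2*y^3 + x*z + 2*z^2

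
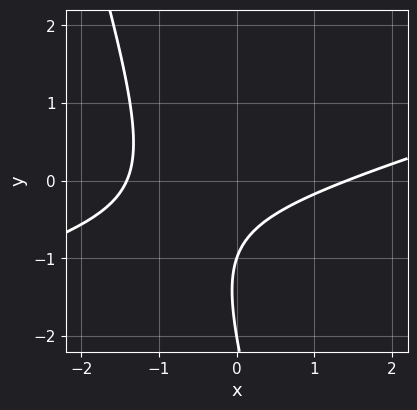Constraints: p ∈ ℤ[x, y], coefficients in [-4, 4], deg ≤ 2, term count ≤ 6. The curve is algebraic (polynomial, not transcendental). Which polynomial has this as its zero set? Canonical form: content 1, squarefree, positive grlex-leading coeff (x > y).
(a) deg p = 2.
(b) Against the integer gridlines: the y-axis gridline crossings are at y ∈ {-2, -1}.
(c) Solving for integer coefficients yields p as stated.

x^2 - 3*x*y - y^2 - 3*y - 2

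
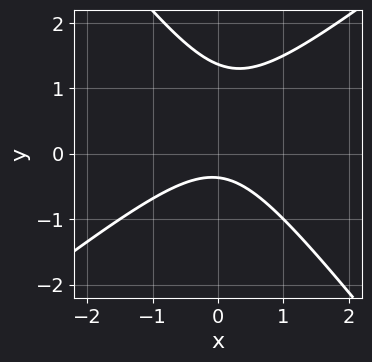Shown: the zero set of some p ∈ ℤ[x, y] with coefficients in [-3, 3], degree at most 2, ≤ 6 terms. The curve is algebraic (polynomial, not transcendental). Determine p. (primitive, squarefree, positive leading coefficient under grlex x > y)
(a) The degree is 2 — no degree-1 curve has this shape.
(b) Reading off the gridlines: it misses every integer gridline on the x-axis.
(c) Matching integer coefficients to the picture gives p.

2*x^2 - x*y - 2*y^2 + 2*y + 1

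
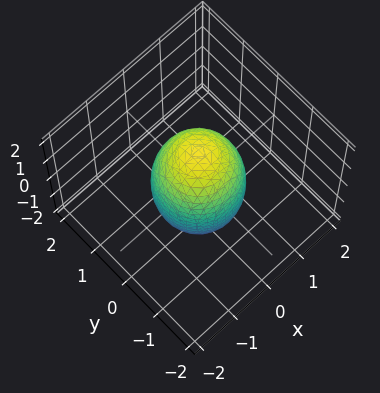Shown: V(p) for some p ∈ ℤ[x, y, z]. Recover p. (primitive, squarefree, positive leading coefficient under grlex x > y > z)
The degree is 2 — a closed, bounded, convex surface; a quadric.
Symmetries: the z ↦ −z reflection is a symmetry, so z appears only in even powers; the z-axis is an axis of rotation, so x and y enter only as x² + y².
Observable constraints: among the integer gridlines, it crosses the x-axis at x ∈ {-1, 1}; among the integer gridlines, it crosses the y-axis at y ∈ {-1, 1}; a circular section at z = 0 has radius exactly 1.
The integer polynomial consistent with all of this is the stated p.

3*x^2 + 3*y^2 + z^2 - 3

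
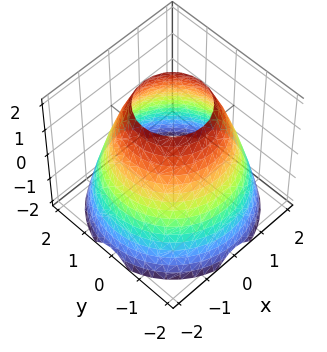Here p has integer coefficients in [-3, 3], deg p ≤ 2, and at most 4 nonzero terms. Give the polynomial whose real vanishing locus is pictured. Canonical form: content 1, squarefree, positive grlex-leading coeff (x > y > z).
First, deg p = 2.
Next, symmetry: every cross-section ⟂ z is a circle, so x, y appear only via x² + y².
Next, reading off the gridlines: a circular section at z = 1 has radius between 1 and 2; the surface avoids every integer z-axis point in the box.
Finally, these observations pin down the coefficients.

x^2 + y^2 + z - 3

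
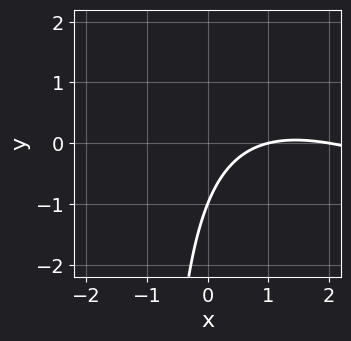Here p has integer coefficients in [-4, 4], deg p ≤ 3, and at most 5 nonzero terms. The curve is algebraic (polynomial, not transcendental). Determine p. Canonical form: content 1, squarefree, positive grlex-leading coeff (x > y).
1. The degree is 2 — a generic line meets the curve in up to 2 points.
2. Against the integer gridlines: the x-axis gridline crossings are at x ∈ {1, 2}; one y-axis crossing is at y = -1.
3. Matching integer coefficients to the picture gives p.

x^2 + 2*x*y - 3*x + 2*y + 2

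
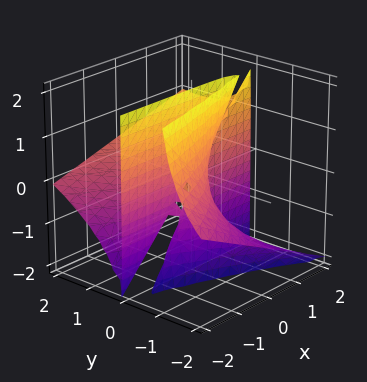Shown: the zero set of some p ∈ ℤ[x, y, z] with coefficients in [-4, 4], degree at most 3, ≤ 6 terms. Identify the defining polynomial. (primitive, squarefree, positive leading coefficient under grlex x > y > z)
deg p = 3. A generic line meets the surface in up to 3 points.
Observable constraints: every point of the z-axis in the box is on the surface; the visible x-axis segment lies entirely on the surface.
Together with the visible shape, these determine p as stated.

y^3 - 3*y^2*z + 2*x*y - 2*y*z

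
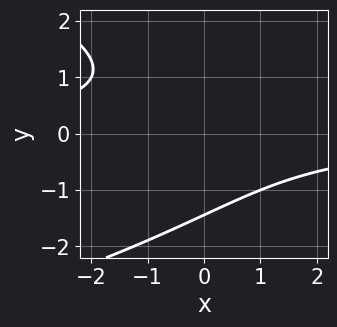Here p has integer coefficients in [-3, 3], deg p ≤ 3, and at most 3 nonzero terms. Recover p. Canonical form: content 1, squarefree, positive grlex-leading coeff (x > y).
(a) The degree is 3 — a generic line meets the curve in up to 3 points.
(b) From the axis intercepts and sections: no x-intercept at any integer in the box.
(c) Together with the visible shape, these determine p as stated.

y^3 + 2*x*y + 3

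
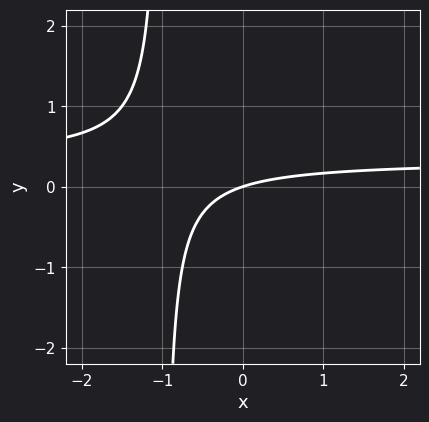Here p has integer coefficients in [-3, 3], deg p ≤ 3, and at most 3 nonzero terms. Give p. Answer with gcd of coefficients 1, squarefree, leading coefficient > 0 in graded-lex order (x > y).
(a) deg p = 2.
(b) Against the integer gridlines: one x-axis crossing is at x = 0; one y-axis crossing is at y = 0.
(c) These observations pin down the coefficients.

3*x*y - x + 3*y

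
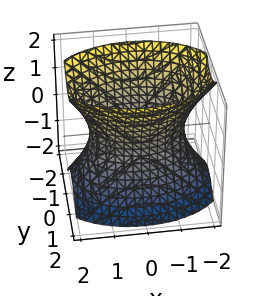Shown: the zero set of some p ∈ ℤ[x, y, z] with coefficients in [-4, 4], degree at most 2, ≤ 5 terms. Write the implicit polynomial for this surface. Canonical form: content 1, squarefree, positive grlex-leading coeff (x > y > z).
1. deg p = 2.
2. Symmetries: mirror symmetry z ↦ −z ⇒ only even powers of z; the y ↦ −y reflection is a symmetry, so y appears only in even powers; mirror symmetry x ↦ −x ⇒ only even powers of x.
3. From the visible intercepts: the y-axis gridline crossings are at y ∈ {-1, 1}; the surface avoids every integer z-axis point in the box.
4. Solving for integer coefficients yields p as stated.

x^2 + 2*y^2 - z^2 - 2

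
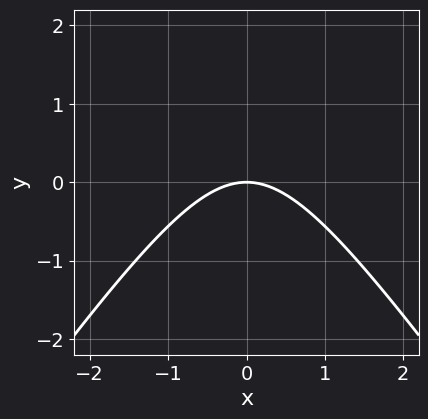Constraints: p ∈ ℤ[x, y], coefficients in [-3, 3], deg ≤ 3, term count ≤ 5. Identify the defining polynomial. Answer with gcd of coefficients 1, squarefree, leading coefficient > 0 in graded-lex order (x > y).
(a) The degree is 2 — a generic line meets the curve in up to 2 points.
(b) Symmetries: mirror symmetry x ↦ −x ⇒ only even powers of x.
(c) Reading off the gridlines: it meets the x-axis at x = 0 (among the integer gridlines); it meets the y-axis at y = 0 (among the integer gridlines).
(d) Matching integer coefficients to the picture gives p.

2*x^2 - y^2 + 3*y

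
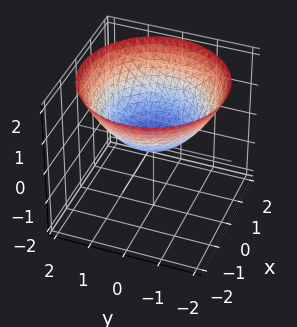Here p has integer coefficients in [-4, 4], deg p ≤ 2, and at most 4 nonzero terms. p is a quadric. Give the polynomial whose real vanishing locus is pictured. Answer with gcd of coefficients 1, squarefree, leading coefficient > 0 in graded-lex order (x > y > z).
1. The degree is 2 — a single bowl opening along one axis; a quadric.
2. Symmetry: the z-axis is an axis of rotation, so x and y enter only as x² + y².
3. From the visible intercepts: a circular section at z = 1 has radius between 1 and 2; it meets the z-axis at z = 0 (among the integer gridlines); it crosses the x-axis at the gridline x = 0.
4. Solving for integer coefficients yields p as stated.

x^2 + y^2 - 2*z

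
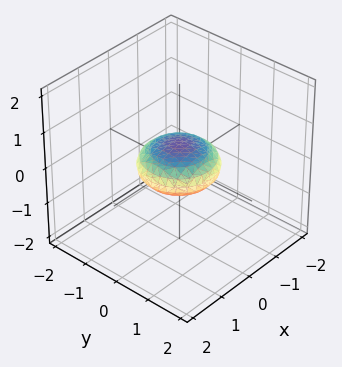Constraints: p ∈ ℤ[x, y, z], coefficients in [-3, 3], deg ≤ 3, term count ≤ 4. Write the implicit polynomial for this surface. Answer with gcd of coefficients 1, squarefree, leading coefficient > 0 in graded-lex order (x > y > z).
First, the degree is 2 — no degree-1 surface has this shape.
Then, symmetry: the surface is invariant under rotation about z: p = q(x² + y², z).
Next, from the axis intercepts and sections: among the integer gridlines, it crosses the y-axis at y ∈ {-1, 1}; the x-axis gridline crossings are at x ∈ {-1, 1}; a circular section at z = 0 has radius exactly 1.
Finally, the integer polynomial consistent with all of this is the stated p.

x^2 + y^2 + 3*z^2 - 1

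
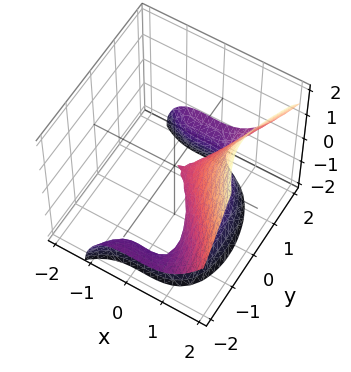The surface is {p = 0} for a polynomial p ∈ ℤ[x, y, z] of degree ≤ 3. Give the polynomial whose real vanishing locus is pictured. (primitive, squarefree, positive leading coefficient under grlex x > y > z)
3*x^3 + x^2*y - 3*y^2*z - 2*y^2 - 3*z^2

deg p = 3. A generic line meets the surface in up to 3 points.
Against the integer gridlines: one z-axis crossing is at z = 0; one x-axis crossing is at x = 0; it meets the y-axis at y = 0 (among the integer gridlines).
The integer polynomial consistent with all of this is the stated p.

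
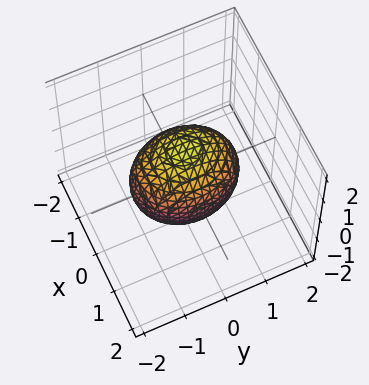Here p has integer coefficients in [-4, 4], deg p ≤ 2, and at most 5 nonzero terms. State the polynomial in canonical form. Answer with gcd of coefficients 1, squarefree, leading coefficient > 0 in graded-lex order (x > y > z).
3*x^2 + 2*y^2 + 2*z^2 - 3

First, the degree is 2 — a closed, bounded, convex surface; a quadric.
Then, symmetries: mirror symmetry y ↦ −y ⇒ only even powers of y; mirror symmetry x ↦ −x ⇒ only even powers of x; the z ↦ −z reflection is a symmetry, so z appears only in even powers.
Then, reading off the gridlines: the x-axis gridline crossings are at x ∈ {-1, 1}.
Finally, solving for integer coefficients yields p as stated.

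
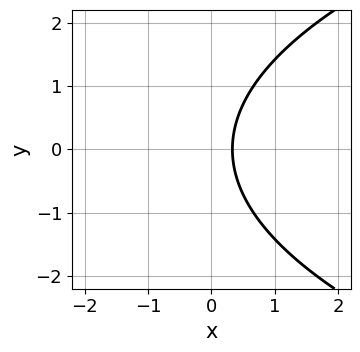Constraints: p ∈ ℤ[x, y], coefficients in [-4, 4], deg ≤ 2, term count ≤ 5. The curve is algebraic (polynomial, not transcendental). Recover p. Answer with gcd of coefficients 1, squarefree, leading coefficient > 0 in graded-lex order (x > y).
y^2 - 3*x + 1

(a) Degree: the shape is more complex than any degree-1 curve, so deg p = 2.
(b) Symmetries: mirror symmetry y ↦ −y ⇒ only even powers of y.
(c) Reading off the gridlines: the curve avoids every integer y-axis point in the box.
(d) Assembling these constraints gives the stated polynomial.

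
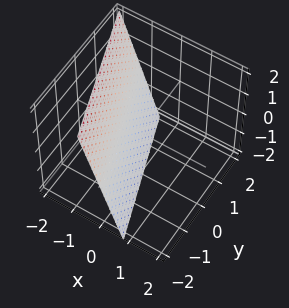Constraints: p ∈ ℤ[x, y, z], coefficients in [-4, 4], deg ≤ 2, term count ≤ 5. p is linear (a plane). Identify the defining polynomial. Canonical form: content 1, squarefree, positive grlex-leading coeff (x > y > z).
3*x + y + z + 2

The degree is 1 — the surface is flat (a plane).
From the visible intercepts: it meets the y-axis at y = -2 (among the integer gridlines); one z-axis crossing is at z = -2.
Putting this together gives p.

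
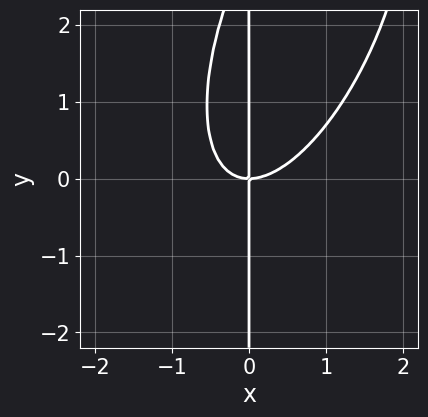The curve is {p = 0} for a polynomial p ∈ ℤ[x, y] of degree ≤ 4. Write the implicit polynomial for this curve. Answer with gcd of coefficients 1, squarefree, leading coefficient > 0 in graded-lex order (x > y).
3*x^3 - 2*x^2*y + x*y^2 - 3*x*y

The degree is 3 — a generic line meets the curve in up to 3 points.
From the axis intercepts and sections: every point of the y-axis in the box is on the curve; it crosses the x-axis at the gridline x = 0.
Together with the visible shape, these determine p as stated.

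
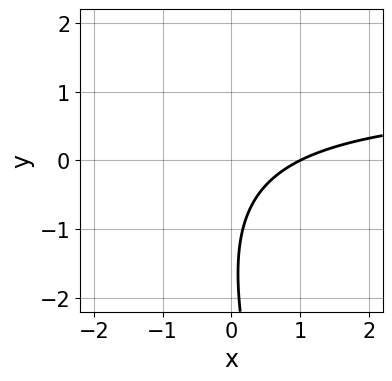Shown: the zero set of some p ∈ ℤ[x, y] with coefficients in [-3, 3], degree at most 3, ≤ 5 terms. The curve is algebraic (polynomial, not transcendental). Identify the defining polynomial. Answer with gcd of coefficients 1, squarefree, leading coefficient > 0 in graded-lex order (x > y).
First, the degree is 2 — no degree-1 curve has this shape.
Next, reading off the gridlines: no y-intercept at any integer in the box; it meets the x-axis at x = 1 (among the integer gridlines).
Finally, putting this together gives p.

3*x*y + y^2 - 3*x + 3*y + 3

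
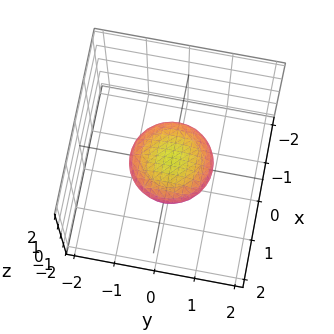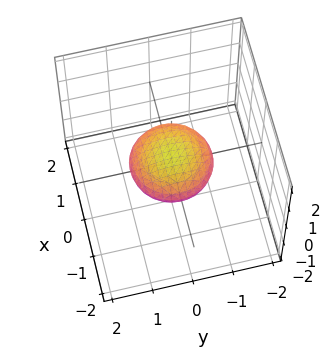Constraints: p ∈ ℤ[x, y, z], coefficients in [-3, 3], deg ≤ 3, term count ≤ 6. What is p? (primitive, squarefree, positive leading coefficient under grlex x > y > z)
x^2 + y^2 + 3*z^2 - 1

1. deg p = 2. Bounded and convex; a quadric.
2. By symmetry, the surface is invariant under rotation about z: p = q(x² + y², z); mirror symmetry z ↦ −z ⇒ only even powers of z.
3. Against the integer gridlines: among the integer gridlines, it crosses the y-axis at y ∈ {-1, 1}; among the integer gridlines, it crosses the x-axis at x ∈ {-1, 1}; a circular section at z = 0 has radius exactly 1.
4. Assembling these constraints gives the stated polynomial.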